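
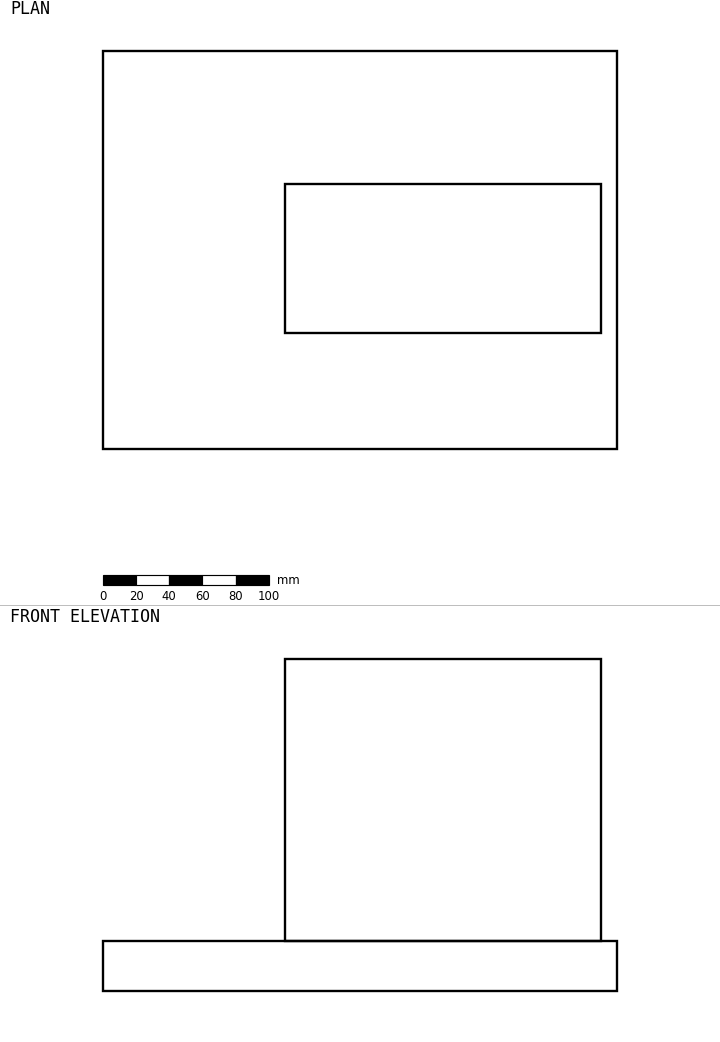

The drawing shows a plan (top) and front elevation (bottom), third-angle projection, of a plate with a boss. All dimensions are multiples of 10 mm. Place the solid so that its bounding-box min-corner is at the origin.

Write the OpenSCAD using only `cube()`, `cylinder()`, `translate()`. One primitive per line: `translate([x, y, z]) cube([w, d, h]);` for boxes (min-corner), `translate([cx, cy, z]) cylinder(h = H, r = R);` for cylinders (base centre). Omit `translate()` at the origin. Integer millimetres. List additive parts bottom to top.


cube([310, 240, 30]);
translate([110, 70, 30]) cube([190, 90, 170]);


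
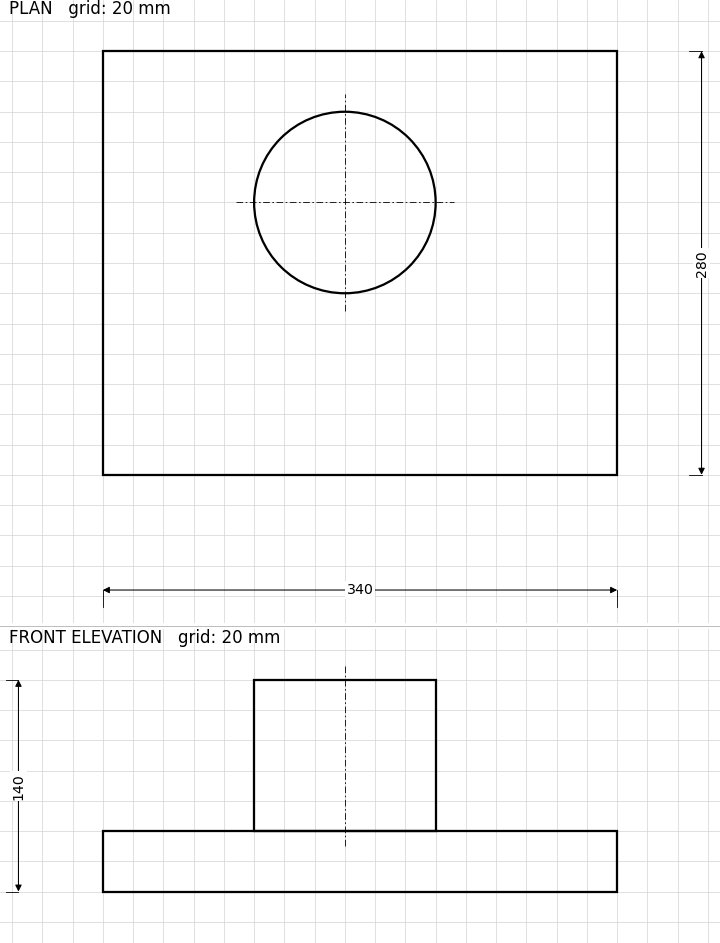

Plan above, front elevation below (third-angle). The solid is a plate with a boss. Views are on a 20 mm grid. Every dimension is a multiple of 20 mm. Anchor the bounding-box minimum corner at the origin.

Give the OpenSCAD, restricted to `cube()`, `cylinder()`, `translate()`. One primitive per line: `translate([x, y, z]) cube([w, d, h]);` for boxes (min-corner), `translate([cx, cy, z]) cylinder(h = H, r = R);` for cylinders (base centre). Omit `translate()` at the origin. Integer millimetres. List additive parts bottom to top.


cube([340, 280, 40]);
translate([160, 180, 40]) cylinder(h = 100, r = 60);


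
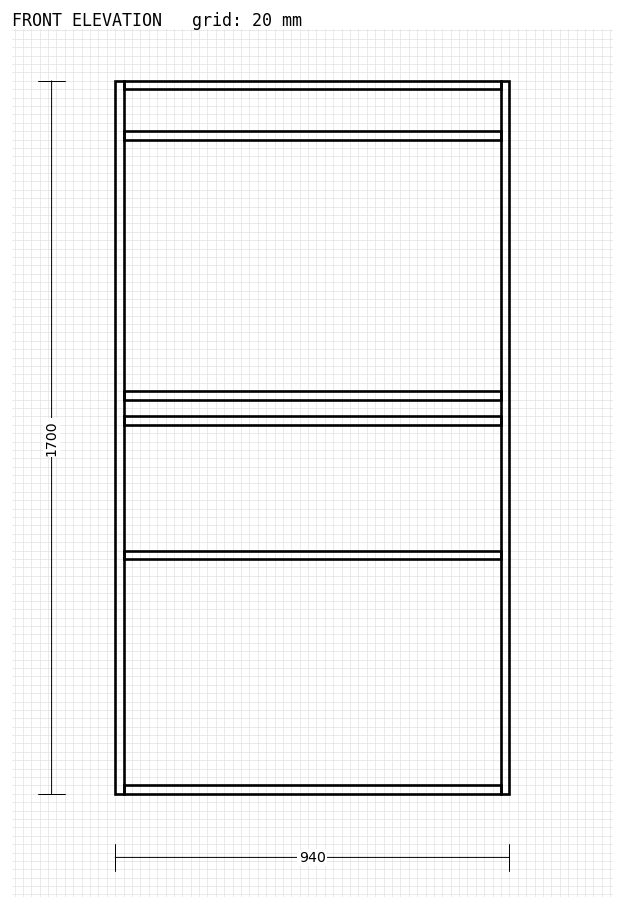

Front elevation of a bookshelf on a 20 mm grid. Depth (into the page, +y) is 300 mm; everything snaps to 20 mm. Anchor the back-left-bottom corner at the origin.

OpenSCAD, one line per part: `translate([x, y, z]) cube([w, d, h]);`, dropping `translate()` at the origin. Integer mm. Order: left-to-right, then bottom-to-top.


cube([20, 300, 1700]);
translate([20, 0, 0]) cube([900, 300, 20]);
translate([20, 0, 560]) cube([900, 300, 20]);
translate([20, 0, 880]) cube([900, 300, 20]);
translate([20, 0, 940]) cube([900, 300, 20]);
translate([20, 0, 1560]) cube([900, 300, 20]);
translate([20, 0, 1680]) cube([900, 300, 20]);
translate([920, 0, 0]) cube([20, 300, 1700]);


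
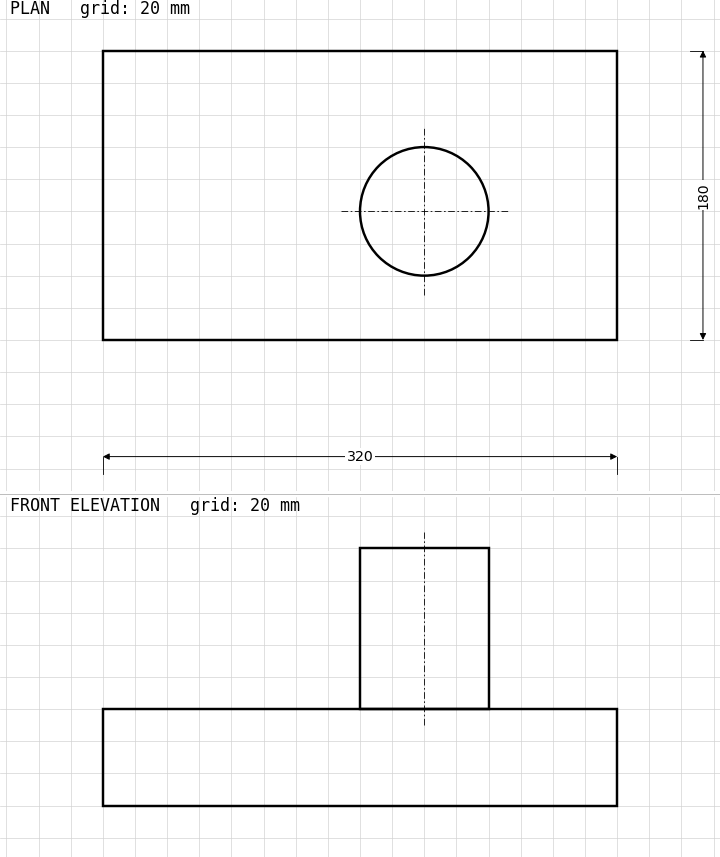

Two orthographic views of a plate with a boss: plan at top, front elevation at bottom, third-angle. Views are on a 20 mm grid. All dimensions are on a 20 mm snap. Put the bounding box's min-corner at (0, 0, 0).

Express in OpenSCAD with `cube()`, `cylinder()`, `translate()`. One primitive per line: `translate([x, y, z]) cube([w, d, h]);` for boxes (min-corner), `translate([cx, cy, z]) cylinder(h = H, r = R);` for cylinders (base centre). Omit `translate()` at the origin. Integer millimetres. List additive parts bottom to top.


cube([320, 180, 60]);
translate([200, 80, 60]) cylinder(h = 100, r = 40);


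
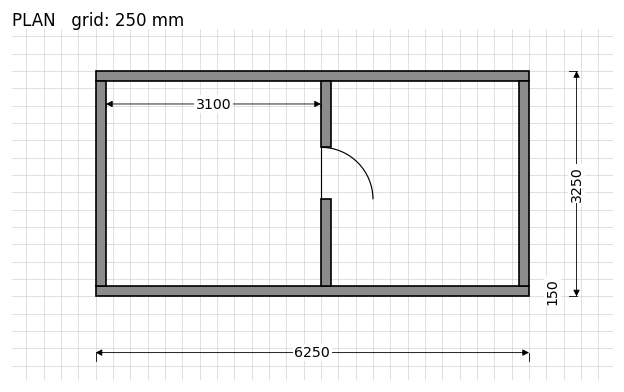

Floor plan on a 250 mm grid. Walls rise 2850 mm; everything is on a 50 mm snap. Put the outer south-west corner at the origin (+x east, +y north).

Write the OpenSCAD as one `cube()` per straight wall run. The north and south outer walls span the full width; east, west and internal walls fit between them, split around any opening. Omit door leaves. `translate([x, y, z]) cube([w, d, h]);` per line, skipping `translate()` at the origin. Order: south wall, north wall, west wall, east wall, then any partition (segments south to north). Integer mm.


cube([6250, 150, 2850]);
translate([0, 3100, 0]) cube([6250, 150, 2850]);
translate([0, 150, 0]) cube([150, 2950, 2850]);
translate([6100, 150, 0]) cube([150, 2950, 2850]);
translate([3250, 150, 0]) cube([150, 1250, 2850]);
translate([3250, 2150, 0]) cube([150, 950, 2850]);


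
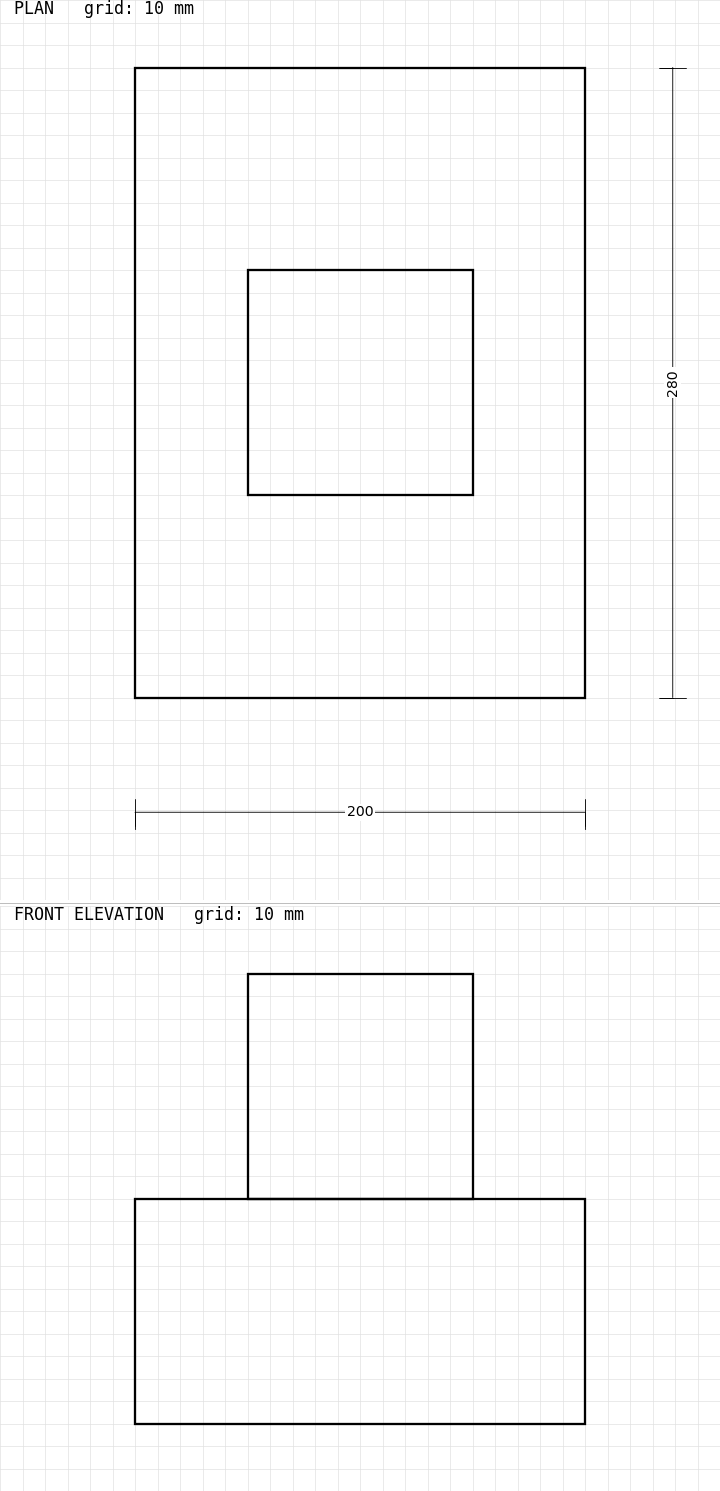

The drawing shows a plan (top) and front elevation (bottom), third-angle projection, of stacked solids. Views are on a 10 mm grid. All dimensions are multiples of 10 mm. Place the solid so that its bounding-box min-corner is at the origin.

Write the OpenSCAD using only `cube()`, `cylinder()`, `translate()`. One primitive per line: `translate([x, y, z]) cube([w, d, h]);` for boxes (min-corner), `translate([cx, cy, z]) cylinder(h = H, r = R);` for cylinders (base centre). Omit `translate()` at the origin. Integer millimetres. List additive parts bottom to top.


cube([200, 280, 100]);
translate([50, 90, 100]) cube([100, 100, 100]);


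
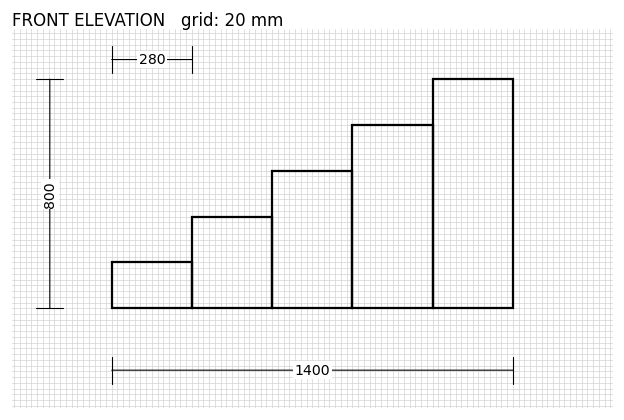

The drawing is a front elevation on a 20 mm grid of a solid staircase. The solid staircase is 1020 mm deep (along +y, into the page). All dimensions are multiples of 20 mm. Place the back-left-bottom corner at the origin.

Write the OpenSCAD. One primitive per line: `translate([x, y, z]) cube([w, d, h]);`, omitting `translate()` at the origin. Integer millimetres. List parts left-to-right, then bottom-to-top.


cube([280, 1020, 160]);
translate([280, 0, 0]) cube([280, 1020, 320]);
translate([560, 0, 0]) cube([280, 1020, 480]);
translate([840, 0, 0]) cube([280, 1020, 640]);
translate([1120, 0, 0]) cube([280, 1020, 800]);


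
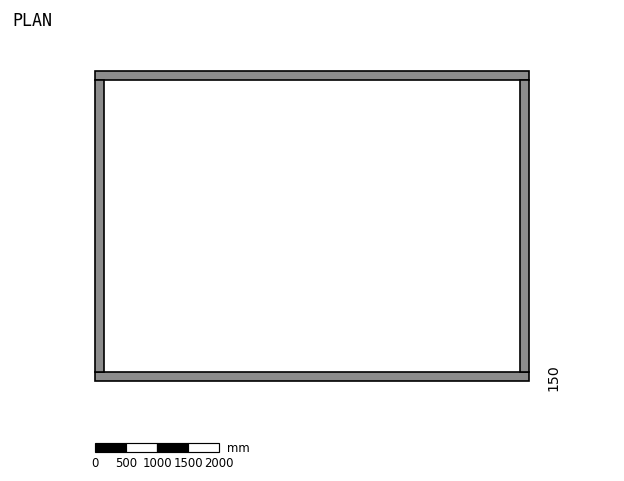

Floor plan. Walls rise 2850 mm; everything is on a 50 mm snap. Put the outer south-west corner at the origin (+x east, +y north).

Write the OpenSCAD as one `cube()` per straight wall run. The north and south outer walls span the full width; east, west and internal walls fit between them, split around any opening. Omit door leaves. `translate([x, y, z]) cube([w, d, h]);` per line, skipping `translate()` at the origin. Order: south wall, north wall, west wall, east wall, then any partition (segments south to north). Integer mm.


cube([7000, 150, 2850]);
translate([0, 4850, 0]) cube([7000, 150, 2850]);
translate([0, 150, 0]) cube([150, 4700, 2850]);
translate([6850, 150, 0]) cube([150, 4700, 2850]);


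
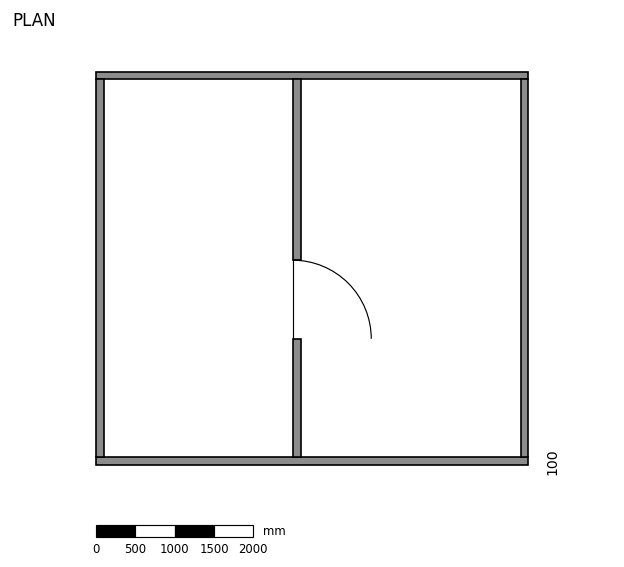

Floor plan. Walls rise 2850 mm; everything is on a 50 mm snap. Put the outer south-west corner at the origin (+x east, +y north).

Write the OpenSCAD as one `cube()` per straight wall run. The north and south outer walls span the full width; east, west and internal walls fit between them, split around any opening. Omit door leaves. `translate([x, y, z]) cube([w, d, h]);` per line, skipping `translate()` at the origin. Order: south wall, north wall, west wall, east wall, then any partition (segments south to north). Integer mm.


cube([5500, 100, 2850]);
translate([0, 4900, 0]) cube([5500, 100, 2850]);
translate([0, 100, 0]) cube([100, 4800, 2850]);
translate([5400, 100, 0]) cube([100, 4800, 2850]);
translate([2500, 100, 0]) cube([100, 1500, 2850]);
translate([2500, 2600, 0]) cube([100, 2300, 2850]);


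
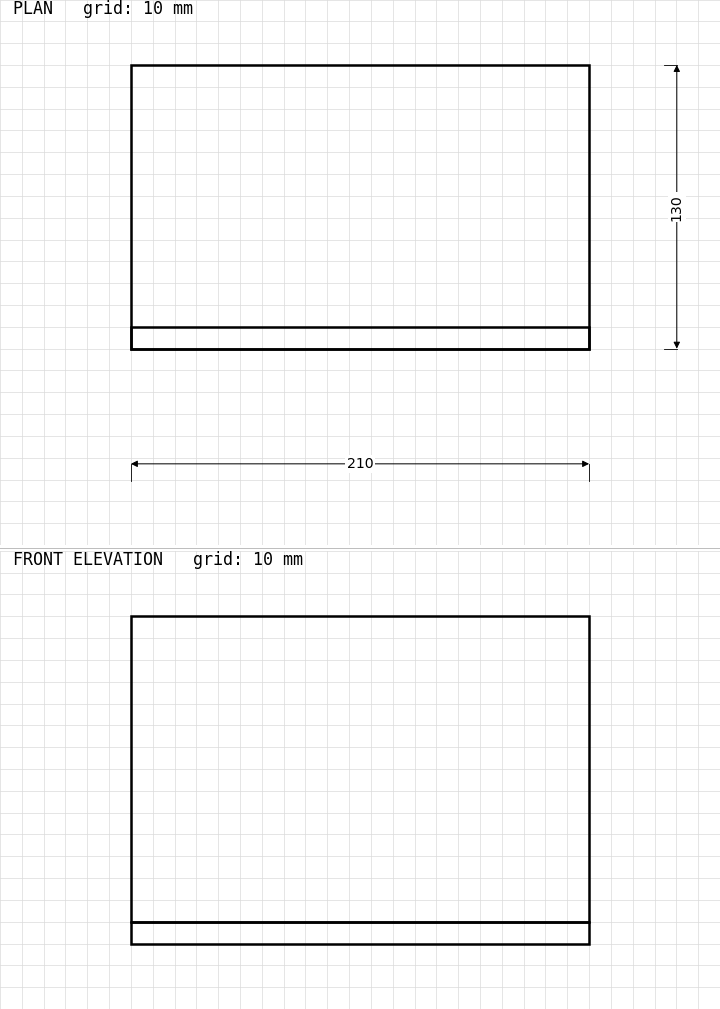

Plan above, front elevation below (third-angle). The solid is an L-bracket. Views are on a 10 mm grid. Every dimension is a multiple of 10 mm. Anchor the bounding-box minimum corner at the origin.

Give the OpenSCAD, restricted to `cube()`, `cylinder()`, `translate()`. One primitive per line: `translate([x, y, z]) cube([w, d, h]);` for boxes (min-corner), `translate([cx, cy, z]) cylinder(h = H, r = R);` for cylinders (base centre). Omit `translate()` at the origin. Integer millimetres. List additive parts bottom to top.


cube([210, 130, 10]);
translate([0, 0, 10]) cube([210, 10, 140]);


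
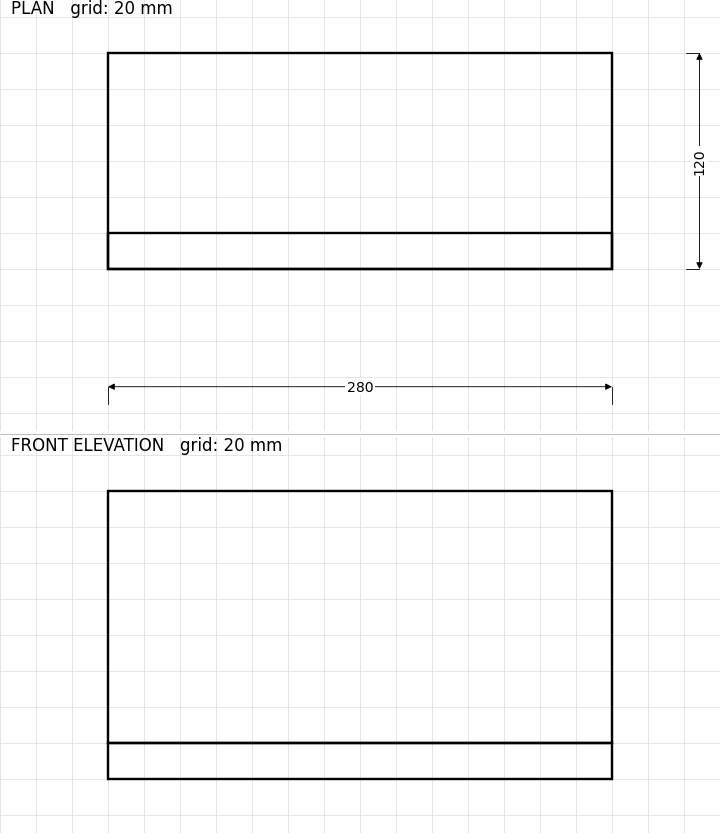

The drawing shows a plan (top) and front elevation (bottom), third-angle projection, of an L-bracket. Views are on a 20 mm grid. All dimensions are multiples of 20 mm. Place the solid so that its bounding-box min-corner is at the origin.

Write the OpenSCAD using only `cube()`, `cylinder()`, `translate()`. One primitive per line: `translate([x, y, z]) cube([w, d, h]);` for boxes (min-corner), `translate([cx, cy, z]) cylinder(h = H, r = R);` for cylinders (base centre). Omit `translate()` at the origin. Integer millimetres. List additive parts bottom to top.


cube([280, 120, 20]);
translate([0, 0, 20]) cube([280, 20, 140]);


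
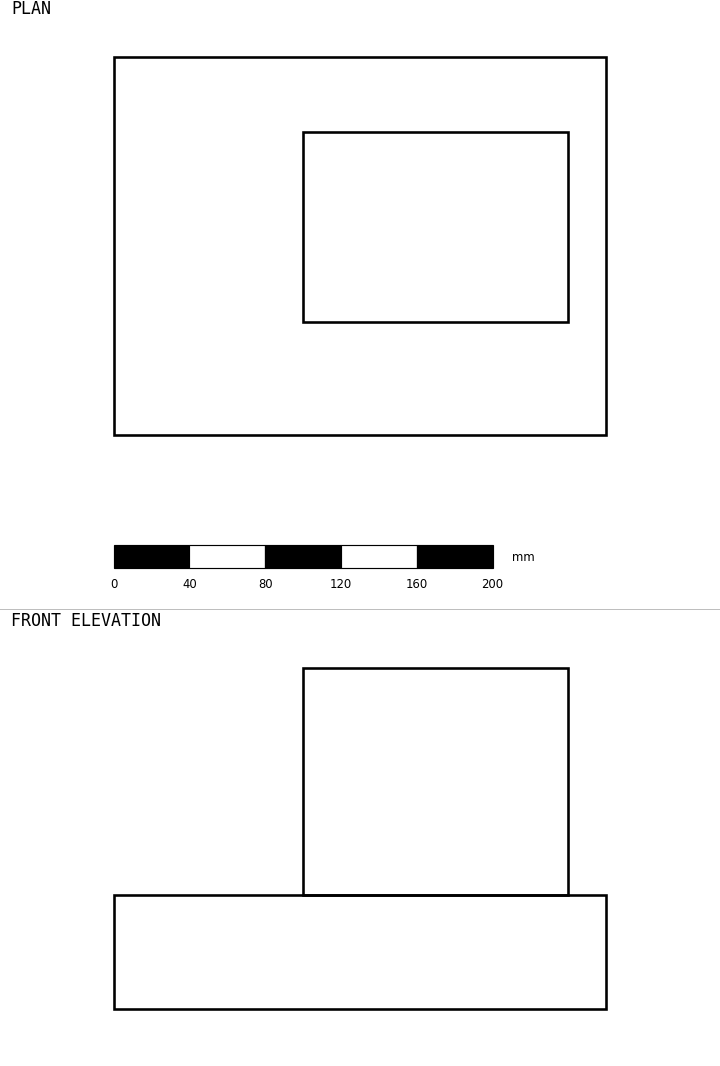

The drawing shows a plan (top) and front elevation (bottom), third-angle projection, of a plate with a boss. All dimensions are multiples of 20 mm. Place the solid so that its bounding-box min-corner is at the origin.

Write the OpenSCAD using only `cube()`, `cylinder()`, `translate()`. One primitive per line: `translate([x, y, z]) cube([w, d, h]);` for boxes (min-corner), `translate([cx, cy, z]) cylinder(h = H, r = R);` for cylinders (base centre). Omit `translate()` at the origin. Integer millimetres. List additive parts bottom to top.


cube([260, 200, 60]);
translate([100, 60, 60]) cube([140, 100, 120]);


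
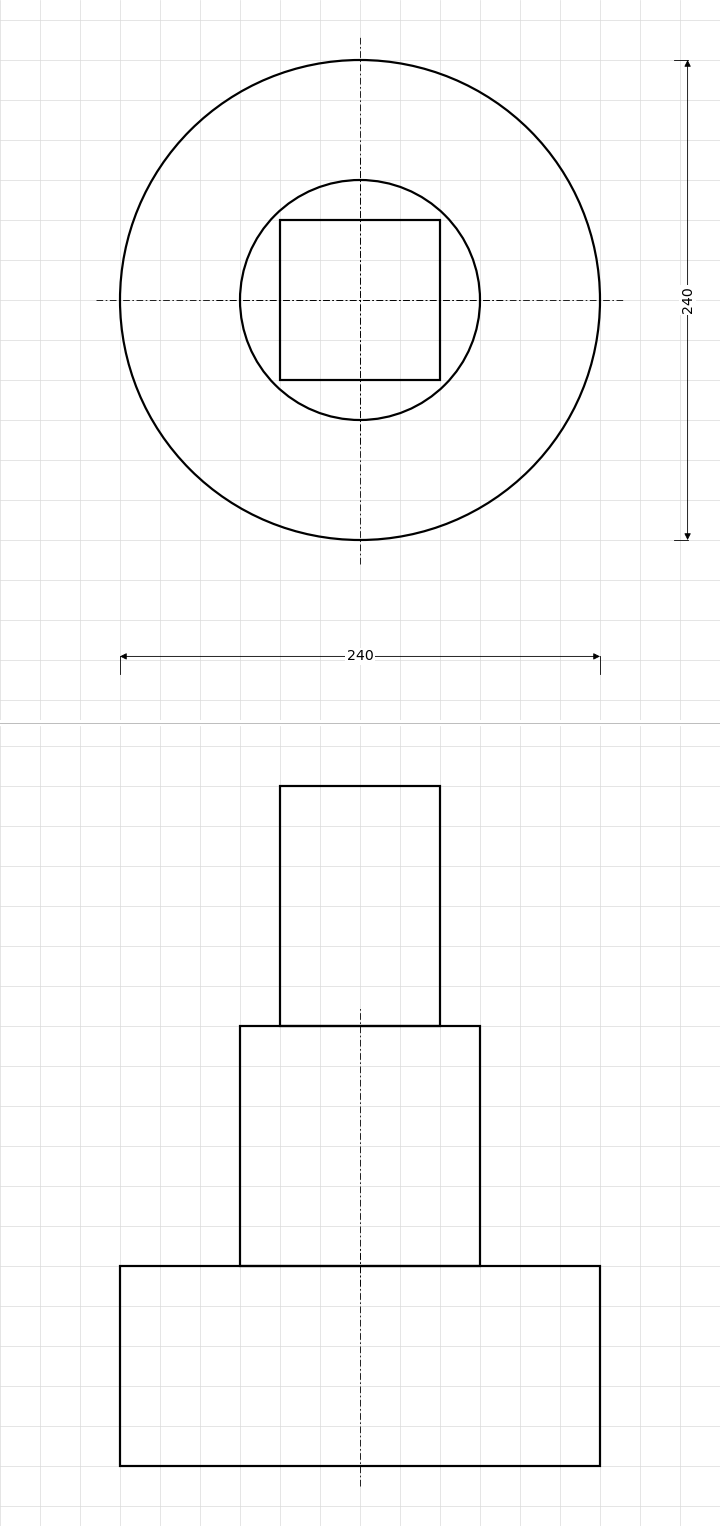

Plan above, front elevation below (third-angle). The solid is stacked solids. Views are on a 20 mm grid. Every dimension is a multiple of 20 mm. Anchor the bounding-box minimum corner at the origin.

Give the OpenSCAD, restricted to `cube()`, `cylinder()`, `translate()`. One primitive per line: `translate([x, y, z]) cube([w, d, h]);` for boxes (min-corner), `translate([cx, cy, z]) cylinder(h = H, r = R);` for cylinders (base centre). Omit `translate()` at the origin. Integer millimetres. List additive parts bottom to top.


translate([120, 120, 0]) cylinder(h = 100, r = 120);
translate([120, 120, 100]) cylinder(h = 120, r = 60);
translate([80, 80, 220]) cube([80, 80, 120]);


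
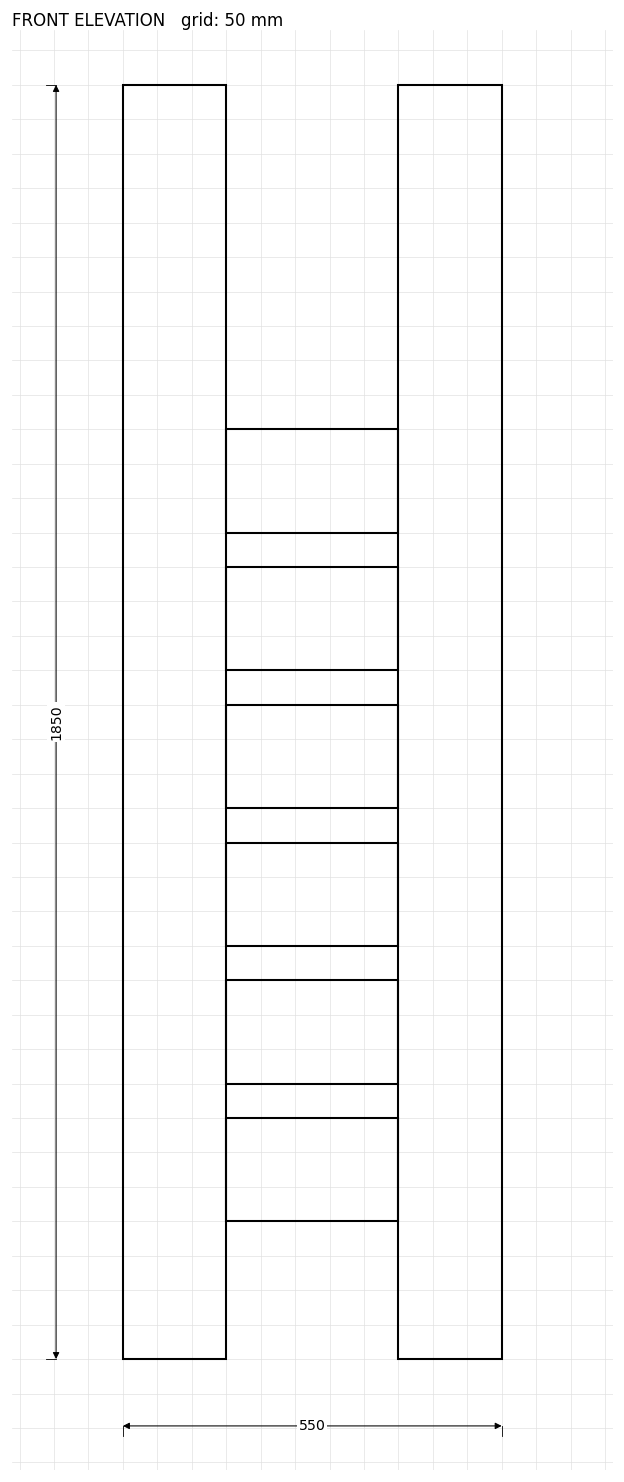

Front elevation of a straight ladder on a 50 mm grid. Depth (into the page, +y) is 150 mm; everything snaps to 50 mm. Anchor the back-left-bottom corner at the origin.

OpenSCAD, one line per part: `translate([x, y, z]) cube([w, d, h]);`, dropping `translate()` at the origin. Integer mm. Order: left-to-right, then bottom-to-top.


cube([150, 150, 1850]);
translate([150, 0, 200]) cube([250, 150, 150]);
translate([150, 0, 400]) cube([250, 150, 150]);
translate([150, 0, 600]) cube([250, 150, 150]);
translate([150, 0, 800]) cube([250, 150, 150]);
translate([150, 0, 1000]) cube([250, 150, 150]);
translate([150, 0, 1200]) cube([250, 150, 150]);
translate([400, 0, 0]) cube([150, 150, 1850]);


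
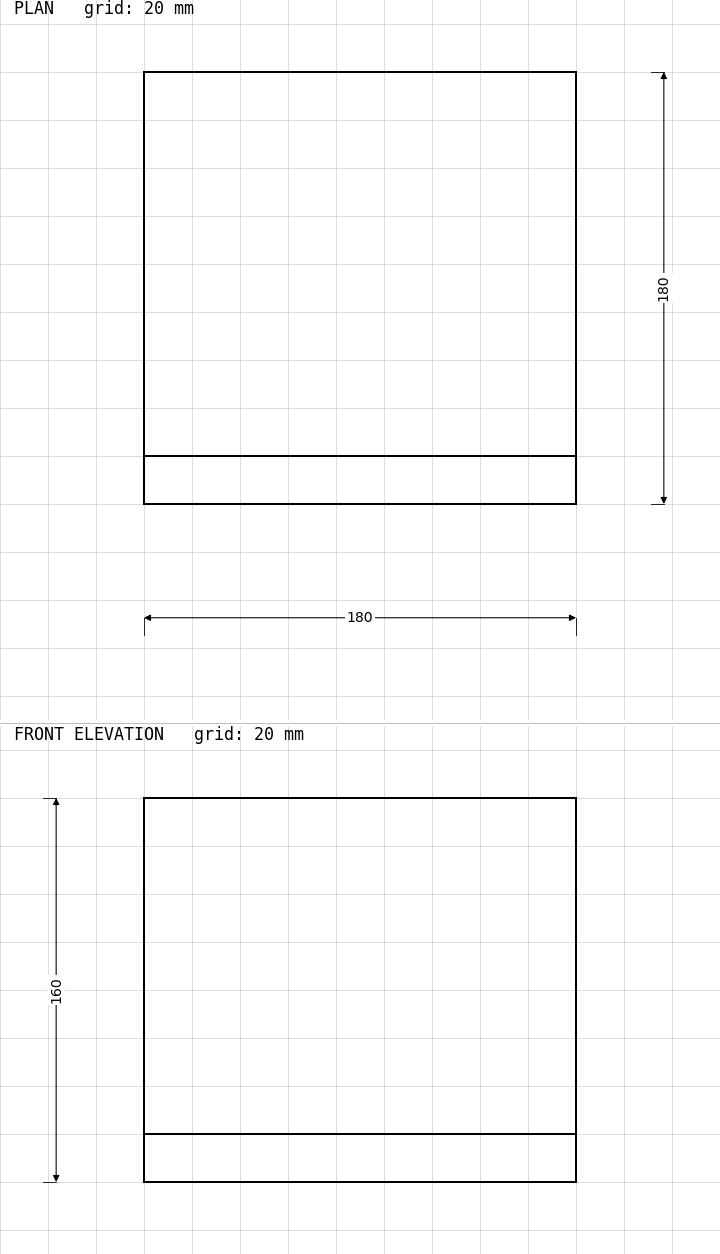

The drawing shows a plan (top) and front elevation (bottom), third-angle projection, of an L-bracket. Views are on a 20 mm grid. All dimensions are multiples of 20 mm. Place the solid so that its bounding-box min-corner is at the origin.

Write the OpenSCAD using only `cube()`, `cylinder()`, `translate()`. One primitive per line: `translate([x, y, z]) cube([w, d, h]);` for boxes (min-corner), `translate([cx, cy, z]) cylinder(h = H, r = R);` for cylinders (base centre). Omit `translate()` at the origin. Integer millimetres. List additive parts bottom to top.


cube([180, 180, 20]);
translate([0, 0, 20]) cube([180, 20, 140]);


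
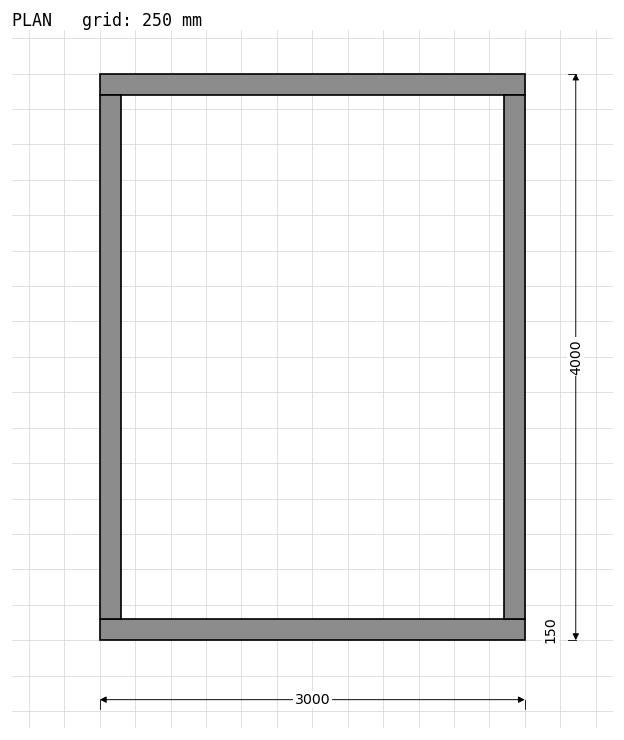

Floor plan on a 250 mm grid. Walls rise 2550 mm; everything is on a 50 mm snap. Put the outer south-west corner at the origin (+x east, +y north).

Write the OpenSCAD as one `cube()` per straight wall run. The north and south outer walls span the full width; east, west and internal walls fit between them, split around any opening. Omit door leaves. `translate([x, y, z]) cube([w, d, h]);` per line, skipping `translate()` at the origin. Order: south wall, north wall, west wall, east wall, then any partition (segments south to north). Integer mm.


cube([3000, 150, 2550]);
translate([0, 3850, 0]) cube([3000, 150, 2550]);
translate([0, 150, 0]) cube([150, 3700, 2550]);
translate([2850, 150, 0]) cube([150, 3700, 2550]);


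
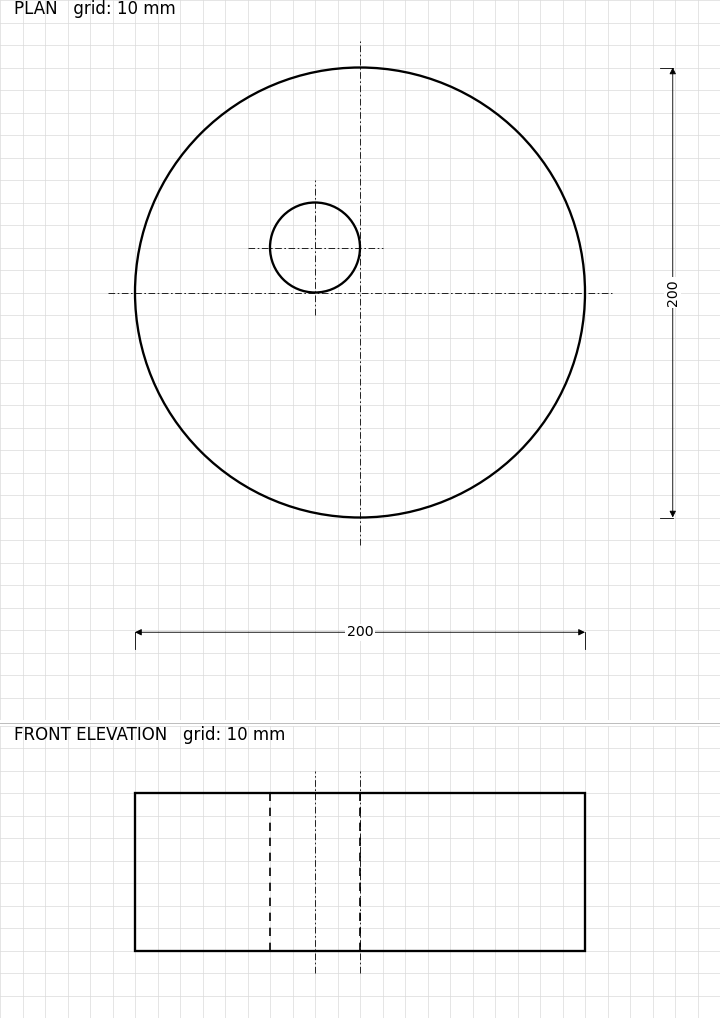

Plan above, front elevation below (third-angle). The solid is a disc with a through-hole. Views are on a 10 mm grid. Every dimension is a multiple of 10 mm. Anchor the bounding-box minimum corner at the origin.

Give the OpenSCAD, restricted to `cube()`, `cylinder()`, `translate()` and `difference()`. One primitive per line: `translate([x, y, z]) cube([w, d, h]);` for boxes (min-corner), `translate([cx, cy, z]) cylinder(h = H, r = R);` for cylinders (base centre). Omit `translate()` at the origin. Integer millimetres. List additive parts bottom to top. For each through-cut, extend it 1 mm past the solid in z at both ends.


difference() {
  translate([100, 100, 0]) cylinder(h = 70, r = 100);
  translate([80, 120, -1]) cylinder(h = 72, r = 20);
}


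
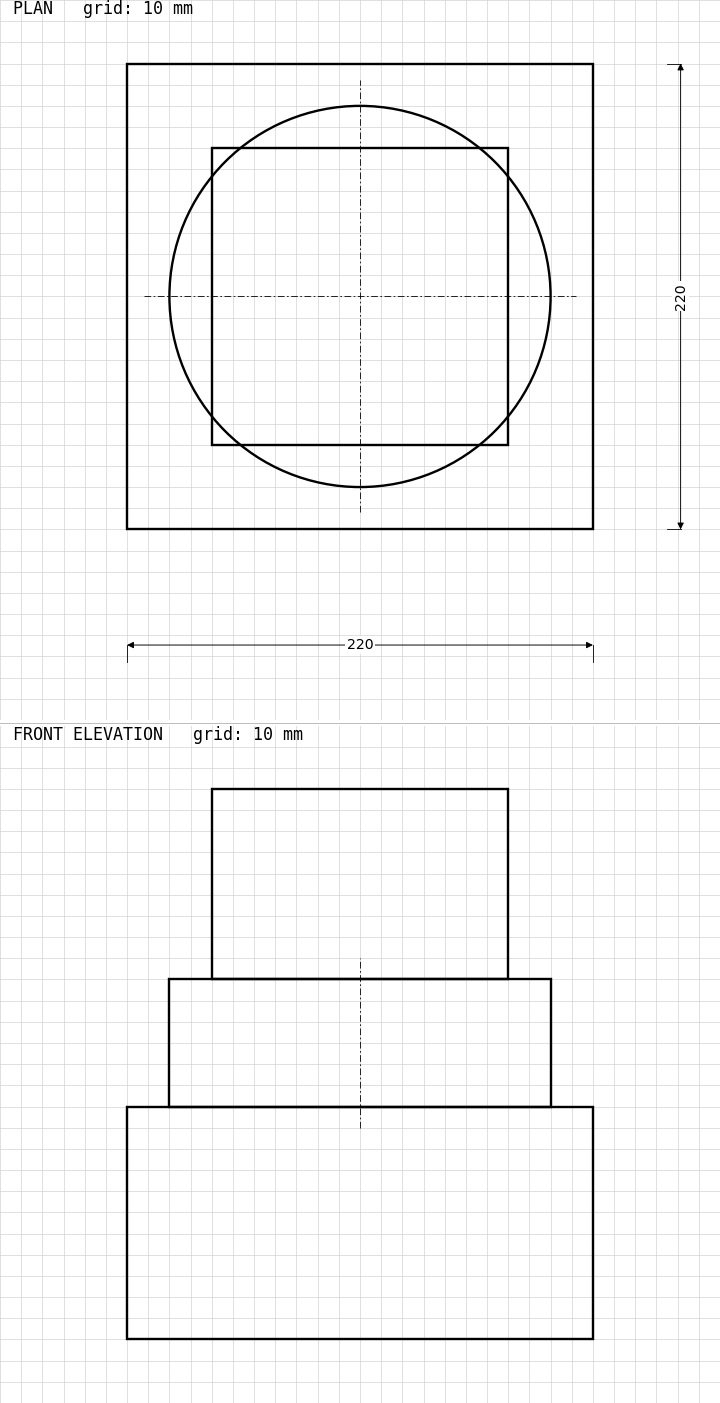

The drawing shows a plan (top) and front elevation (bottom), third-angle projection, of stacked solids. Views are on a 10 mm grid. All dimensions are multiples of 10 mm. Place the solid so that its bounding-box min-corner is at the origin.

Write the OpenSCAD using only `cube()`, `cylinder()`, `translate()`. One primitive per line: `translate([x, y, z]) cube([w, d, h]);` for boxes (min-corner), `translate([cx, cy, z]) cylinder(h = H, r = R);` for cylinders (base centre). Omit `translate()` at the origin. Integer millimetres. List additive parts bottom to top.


cube([220, 220, 110]);
translate([110, 110, 110]) cylinder(h = 60, r = 90);
translate([40, 40, 170]) cube([140, 140, 90]);


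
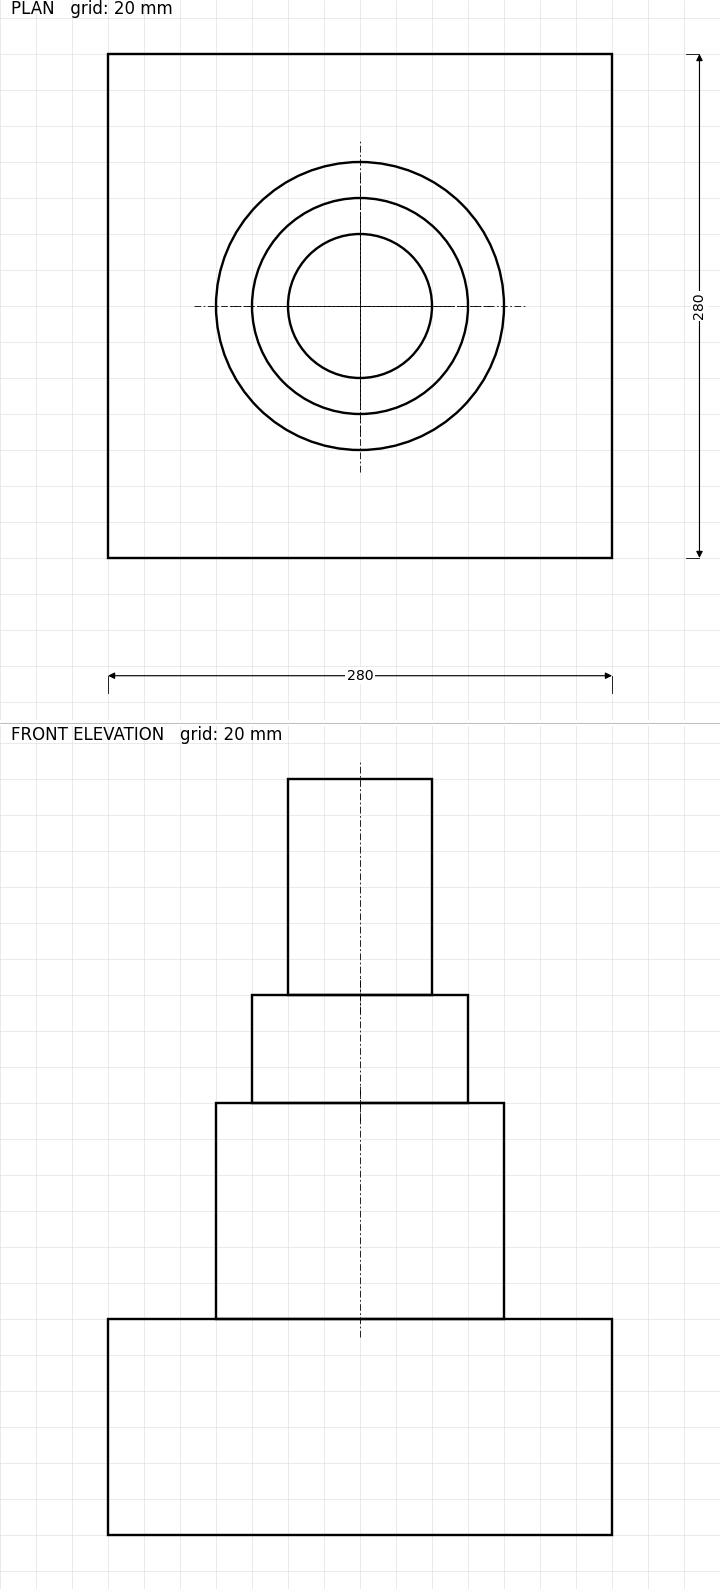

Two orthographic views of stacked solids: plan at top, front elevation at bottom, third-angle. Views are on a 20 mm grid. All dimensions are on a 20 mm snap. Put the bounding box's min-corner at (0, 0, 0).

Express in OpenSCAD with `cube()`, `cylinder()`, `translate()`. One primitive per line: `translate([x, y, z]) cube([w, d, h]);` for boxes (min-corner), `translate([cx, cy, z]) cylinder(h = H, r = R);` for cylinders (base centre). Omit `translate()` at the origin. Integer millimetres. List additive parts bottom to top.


cube([280, 280, 120]);
translate([140, 140, 120]) cylinder(h = 120, r = 80);
translate([140, 140, 240]) cylinder(h = 60, r = 60);
translate([140, 140, 300]) cylinder(h = 120, r = 40);


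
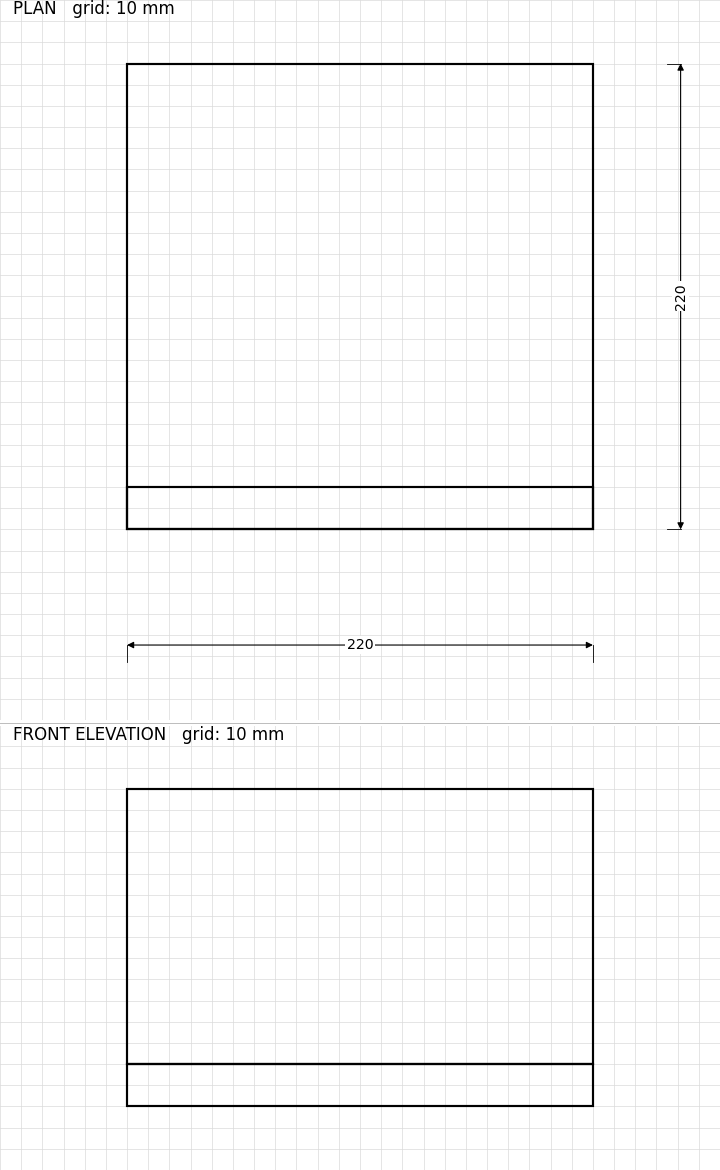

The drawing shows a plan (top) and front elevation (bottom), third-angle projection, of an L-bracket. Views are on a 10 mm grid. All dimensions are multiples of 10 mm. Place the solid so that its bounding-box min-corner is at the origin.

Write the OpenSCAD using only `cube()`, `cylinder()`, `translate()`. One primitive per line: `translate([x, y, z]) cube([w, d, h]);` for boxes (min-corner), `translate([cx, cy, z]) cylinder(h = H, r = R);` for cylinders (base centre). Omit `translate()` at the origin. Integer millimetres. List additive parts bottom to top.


cube([220, 220, 20]);
translate([0, 0, 20]) cube([220, 20, 130]);


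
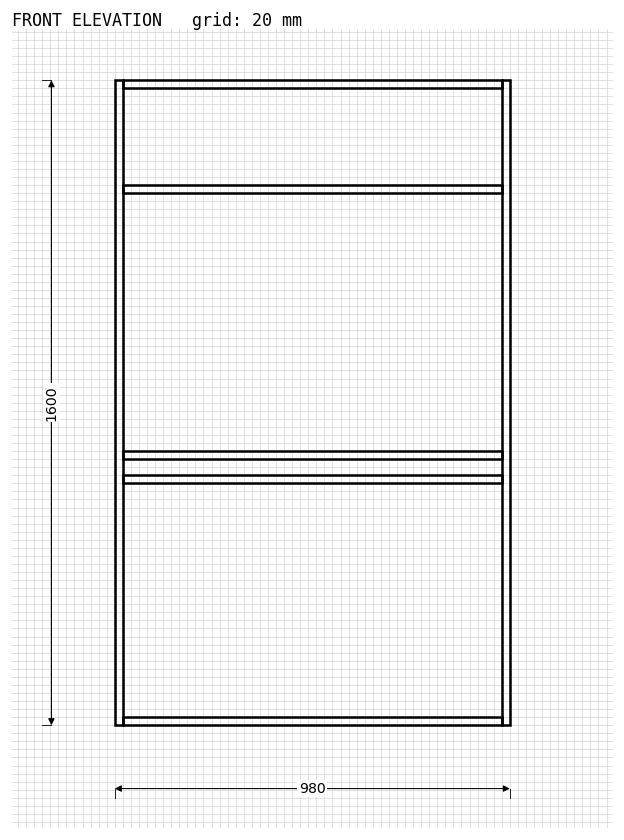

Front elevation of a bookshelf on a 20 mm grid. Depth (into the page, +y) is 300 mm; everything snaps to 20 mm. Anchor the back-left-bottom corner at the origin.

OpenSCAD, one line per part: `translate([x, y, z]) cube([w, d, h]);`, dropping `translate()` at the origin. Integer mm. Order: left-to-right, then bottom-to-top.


cube([20, 300, 1600]);
translate([20, 0, 0]) cube([940, 300, 20]);
translate([20, 0, 600]) cube([940, 300, 20]);
translate([20, 0, 660]) cube([940, 300, 20]);
translate([20, 0, 1320]) cube([940, 300, 20]);
translate([20, 0, 1580]) cube([940, 300, 20]);
translate([960, 0, 0]) cube([20, 300, 1600]);


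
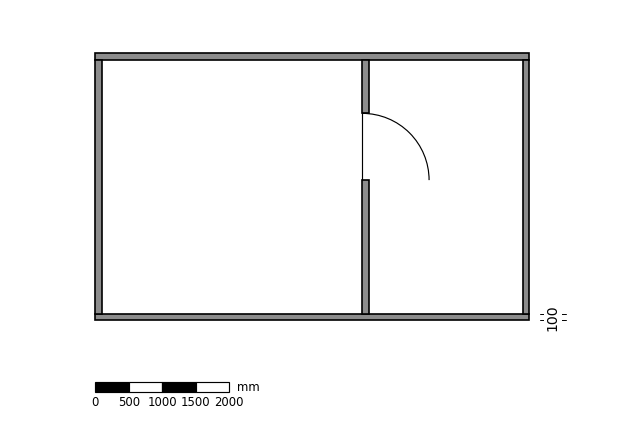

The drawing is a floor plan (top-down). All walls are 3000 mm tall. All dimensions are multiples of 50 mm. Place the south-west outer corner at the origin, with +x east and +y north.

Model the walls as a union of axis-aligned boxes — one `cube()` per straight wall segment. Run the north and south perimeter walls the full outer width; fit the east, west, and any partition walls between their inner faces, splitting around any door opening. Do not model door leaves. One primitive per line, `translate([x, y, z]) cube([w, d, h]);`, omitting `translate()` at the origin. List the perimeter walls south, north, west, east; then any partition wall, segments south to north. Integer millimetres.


cube([6500, 100, 3000]);
translate([0, 3900, 0]) cube([6500, 100, 3000]);
translate([0, 100, 0]) cube([100, 3800, 3000]);
translate([6400, 100, 0]) cube([100, 3800, 3000]);
translate([4000, 100, 0]) cube([100, 2000, 3000]);
translate([4000, 3100, 0]) cube([100, 800, 3000]);


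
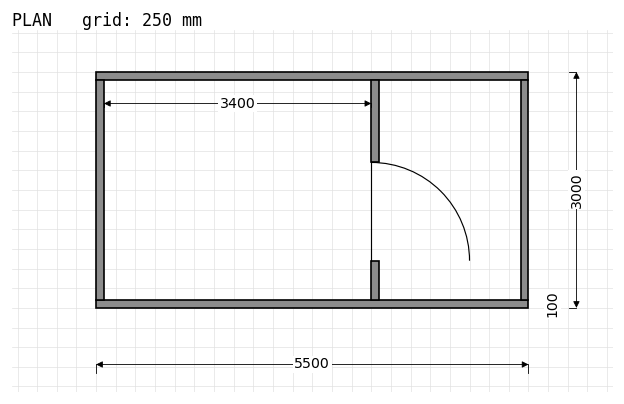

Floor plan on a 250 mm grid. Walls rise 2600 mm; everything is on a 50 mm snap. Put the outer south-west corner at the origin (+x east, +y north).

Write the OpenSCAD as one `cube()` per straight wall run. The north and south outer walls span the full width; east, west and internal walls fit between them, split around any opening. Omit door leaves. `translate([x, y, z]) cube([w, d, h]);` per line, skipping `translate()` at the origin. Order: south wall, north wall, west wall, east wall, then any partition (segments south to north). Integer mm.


cube([5500, 100, 2600]);
translate([0, 2900, 0]) cube([5500, 100, 2600]);
translate([0, 100, 0]) cube([100, 2800, 2600]);
translate([5400, 100, 0]) cube([100, 2800, 2600]);
translate([3500, 100, 0]) cube([100, 500, 2600]);
translate([3500, 1850, 0]) cube([100, 1050, 2600]);


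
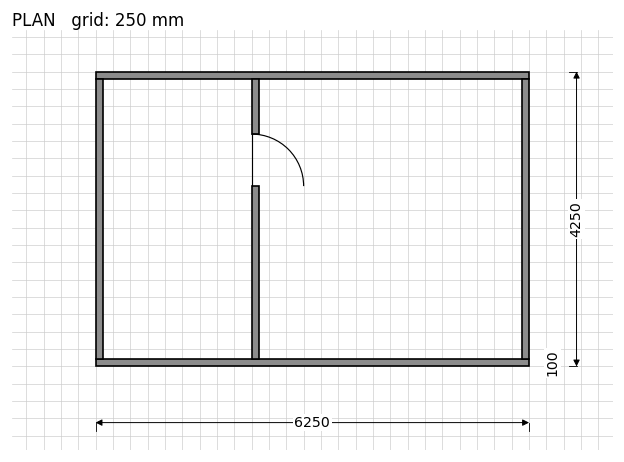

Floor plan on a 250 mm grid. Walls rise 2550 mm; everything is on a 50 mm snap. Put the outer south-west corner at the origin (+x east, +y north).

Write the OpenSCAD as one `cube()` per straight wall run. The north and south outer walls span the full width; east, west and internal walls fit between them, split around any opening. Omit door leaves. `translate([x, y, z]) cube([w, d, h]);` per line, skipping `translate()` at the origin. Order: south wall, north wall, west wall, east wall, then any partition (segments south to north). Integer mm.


cube([6250, 100, 2550]);
translate([0, 4150, 0]) cube([6250, 100, 2550]);
translate([0, 100, 0]) cube([100, 4050, 2550]);
translate([6150, 100, 0]) cube([100, 4050, 2550]);
translate([2250, 100, 0]) cube([100, 2500, 2550]);
translate([2250, 3350, 0]) cube([100, 800, 2550]);


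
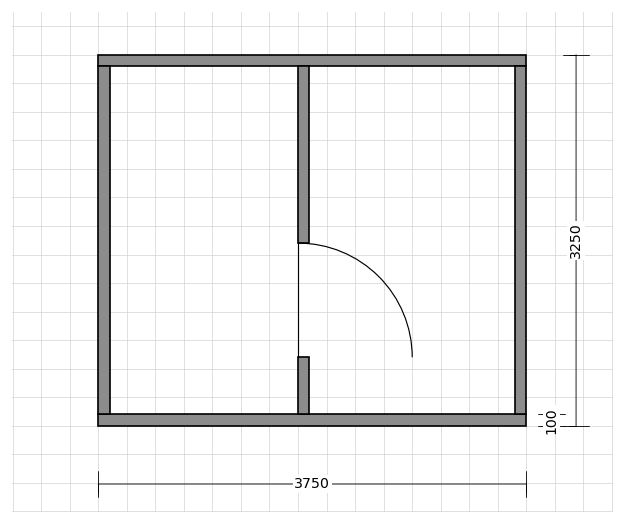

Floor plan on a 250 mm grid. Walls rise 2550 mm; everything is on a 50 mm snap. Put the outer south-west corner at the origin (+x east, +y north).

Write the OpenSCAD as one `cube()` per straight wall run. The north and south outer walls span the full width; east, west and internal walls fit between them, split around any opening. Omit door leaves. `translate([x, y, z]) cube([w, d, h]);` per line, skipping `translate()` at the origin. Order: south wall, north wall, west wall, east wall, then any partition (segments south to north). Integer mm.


cube([3750, 100, 2550]);
translate([0, 3150, 0]) cube([3750, 100, 2550]);
translate([0, 100, 0]) cube([100, 3050, 2550]);
translate([3650, 100, 0]) cube([100, 3050, 2550]);
translate([1750, 100, 0]) cube([100, 500, 2550]);
translate([1750, 1600, 0]) cube([100, 1550, 2550]);


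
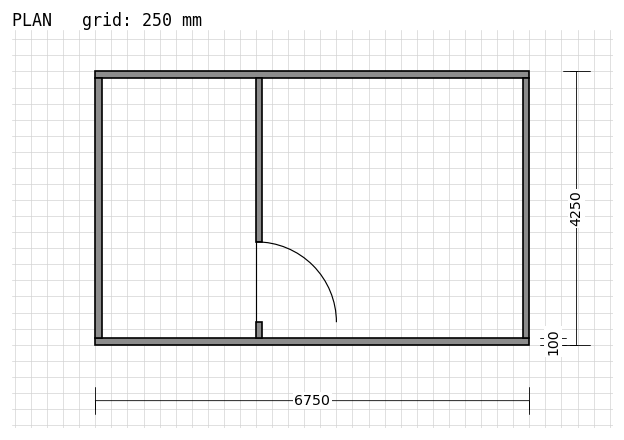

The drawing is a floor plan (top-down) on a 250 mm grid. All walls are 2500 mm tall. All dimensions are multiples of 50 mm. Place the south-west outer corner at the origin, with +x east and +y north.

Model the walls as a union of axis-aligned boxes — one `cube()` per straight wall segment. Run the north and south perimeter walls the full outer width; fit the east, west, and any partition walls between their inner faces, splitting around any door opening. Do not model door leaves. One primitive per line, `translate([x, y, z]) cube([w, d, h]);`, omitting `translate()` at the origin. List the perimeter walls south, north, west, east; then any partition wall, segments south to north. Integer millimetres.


cube([6750, 100, 2500]);
translate([0, 4150, 0]) cube([6750, 100, 2500]);
translate([0, 100, 0]) cube([100, 4050, 2500]);
translate([6650, 100, 0]) cube([100, 4050, 2500]);
translate([2500, 100, 0]) cube([100, 250, 2500]);
translate([2500, 1600, 0]) cube([100, 2550, 2500]);


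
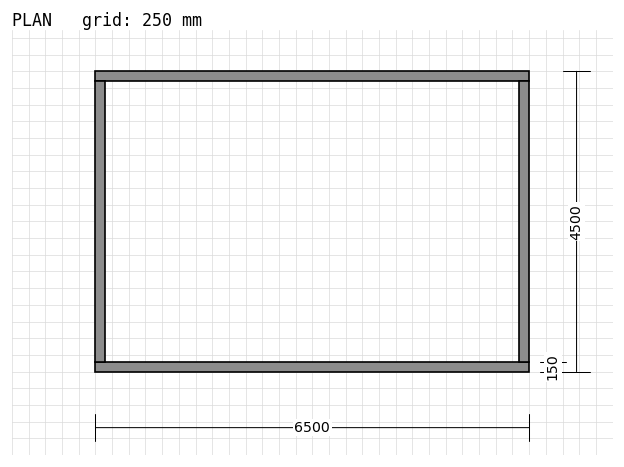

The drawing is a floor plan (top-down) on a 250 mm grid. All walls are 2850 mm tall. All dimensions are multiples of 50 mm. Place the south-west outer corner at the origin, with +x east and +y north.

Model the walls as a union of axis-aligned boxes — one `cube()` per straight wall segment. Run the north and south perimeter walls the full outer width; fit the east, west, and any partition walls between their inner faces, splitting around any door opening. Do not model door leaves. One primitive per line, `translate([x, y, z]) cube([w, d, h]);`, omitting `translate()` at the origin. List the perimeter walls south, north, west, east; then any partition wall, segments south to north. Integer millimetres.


cube([6500, 150, 2850]);
translate([0, 4350, 0]) cube([6500, 150, 2850]);
translate([0, 150, 0]) cube([150, 4200, 2850]);
translate([6350, 150, 0]) cube([150, 4200, 2850]);


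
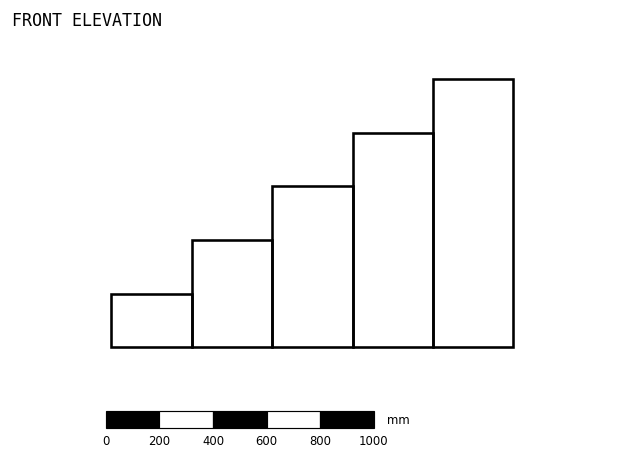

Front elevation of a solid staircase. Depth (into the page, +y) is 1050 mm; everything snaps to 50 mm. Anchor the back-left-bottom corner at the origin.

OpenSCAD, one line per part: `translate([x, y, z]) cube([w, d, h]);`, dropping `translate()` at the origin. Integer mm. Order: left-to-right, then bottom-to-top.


cube([300, 1050, 200]);
translate([300, 0, 0]) cube([300, 1050, 400]);
translate([600, 0, 0]) cube([300, 1050, 600]);
translate([900, 0, 0]) cube([300, 1050, 800]);
translate([1200, 0, 0]) cube([300, 1050, 1000]);


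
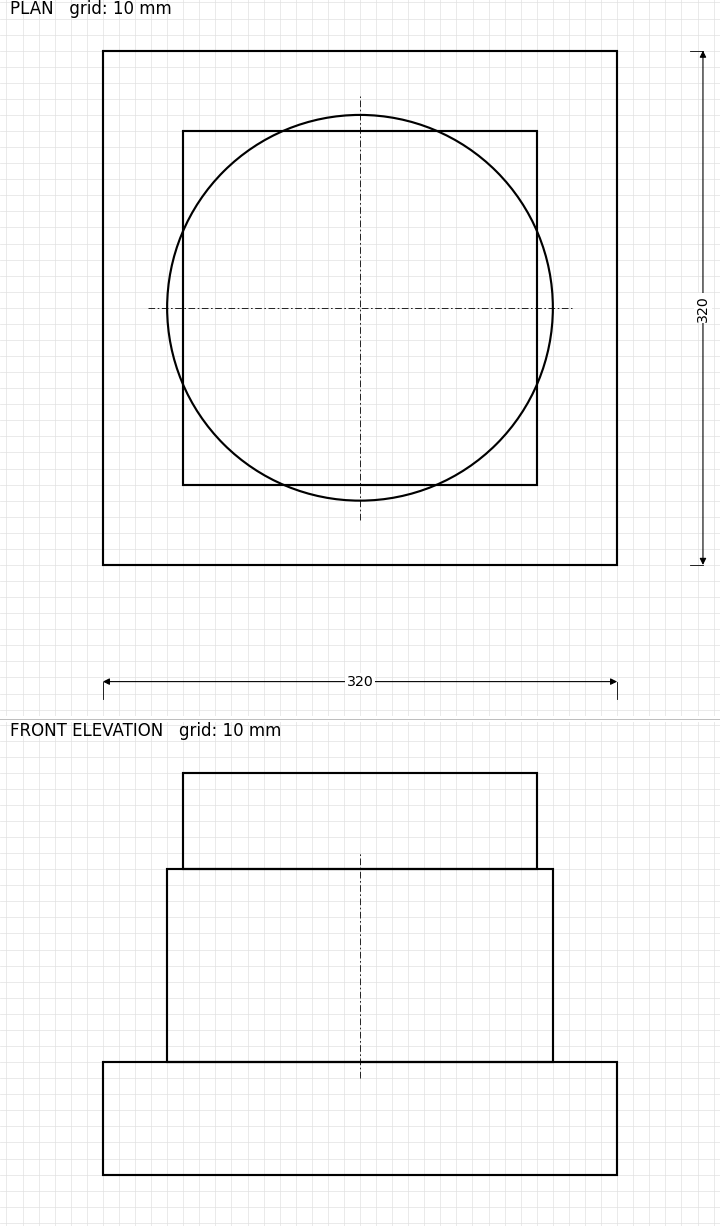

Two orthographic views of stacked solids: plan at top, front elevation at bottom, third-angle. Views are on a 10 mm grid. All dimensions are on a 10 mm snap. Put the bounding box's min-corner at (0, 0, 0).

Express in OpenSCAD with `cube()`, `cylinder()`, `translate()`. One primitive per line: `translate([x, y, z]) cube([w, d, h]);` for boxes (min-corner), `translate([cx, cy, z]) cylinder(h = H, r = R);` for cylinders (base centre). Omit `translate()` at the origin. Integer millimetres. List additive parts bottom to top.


cube([320, 320, 70]);
translate([160, 160, 70]) cylinder(h = 120, r = 120);
translate([50, 50, 190]) cube([220, 220, 60]);


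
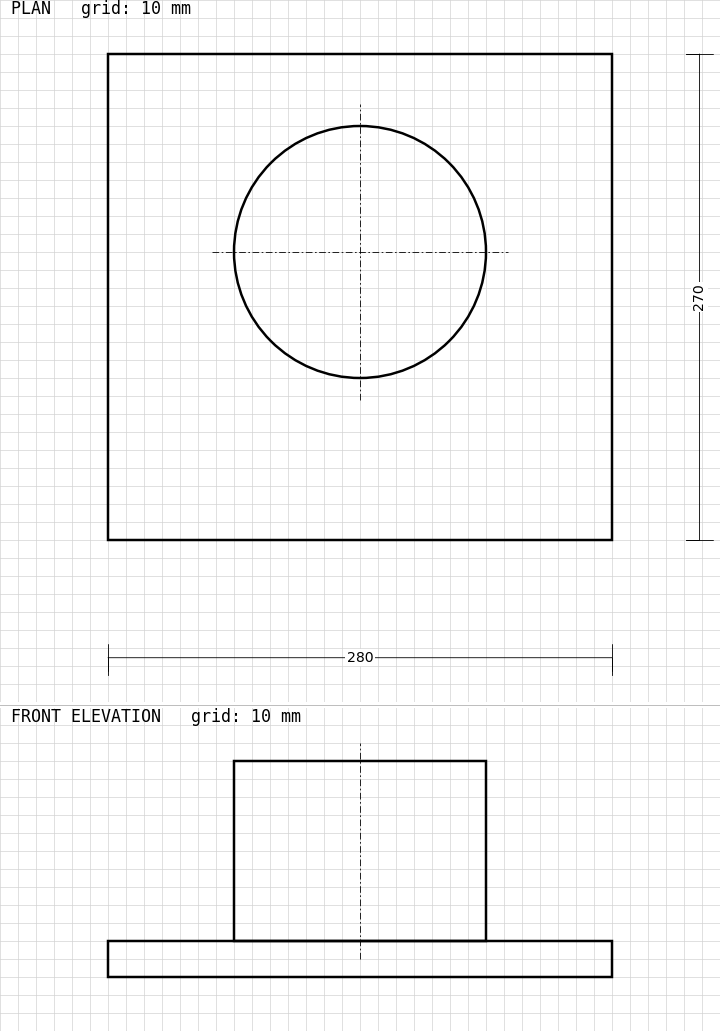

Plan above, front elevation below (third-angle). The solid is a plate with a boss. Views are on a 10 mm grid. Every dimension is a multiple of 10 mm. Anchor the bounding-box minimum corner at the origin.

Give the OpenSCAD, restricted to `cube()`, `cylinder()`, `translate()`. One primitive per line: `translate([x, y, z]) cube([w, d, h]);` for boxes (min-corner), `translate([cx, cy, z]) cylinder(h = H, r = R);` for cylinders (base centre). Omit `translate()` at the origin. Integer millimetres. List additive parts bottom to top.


cube([280, 270, 20]);
translate([140, 160, 20]) cylinder(h = 100, r = 70);


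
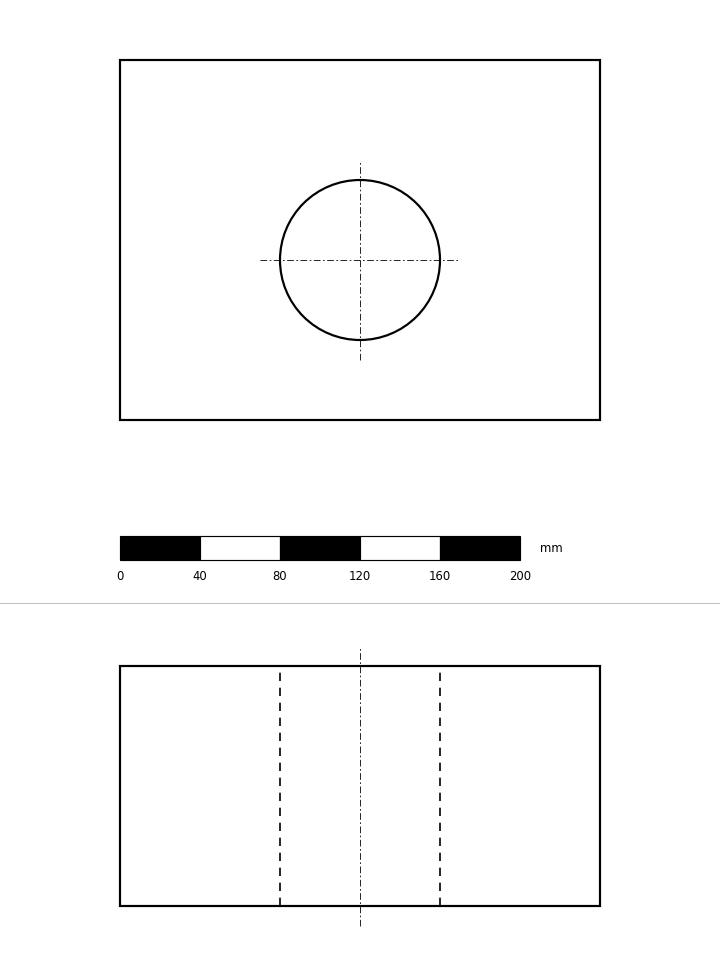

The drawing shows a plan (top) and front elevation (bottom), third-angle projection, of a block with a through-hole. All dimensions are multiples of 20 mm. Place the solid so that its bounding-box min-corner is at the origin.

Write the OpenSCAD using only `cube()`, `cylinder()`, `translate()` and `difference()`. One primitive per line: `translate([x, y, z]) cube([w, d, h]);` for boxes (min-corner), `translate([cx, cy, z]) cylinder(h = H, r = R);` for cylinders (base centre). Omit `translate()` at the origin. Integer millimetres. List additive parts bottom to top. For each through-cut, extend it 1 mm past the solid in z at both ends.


difference() {
  cube([240, 180, 120]);
  translate([120, 80, -1]) cylinder(h = 122, r = 40);
}


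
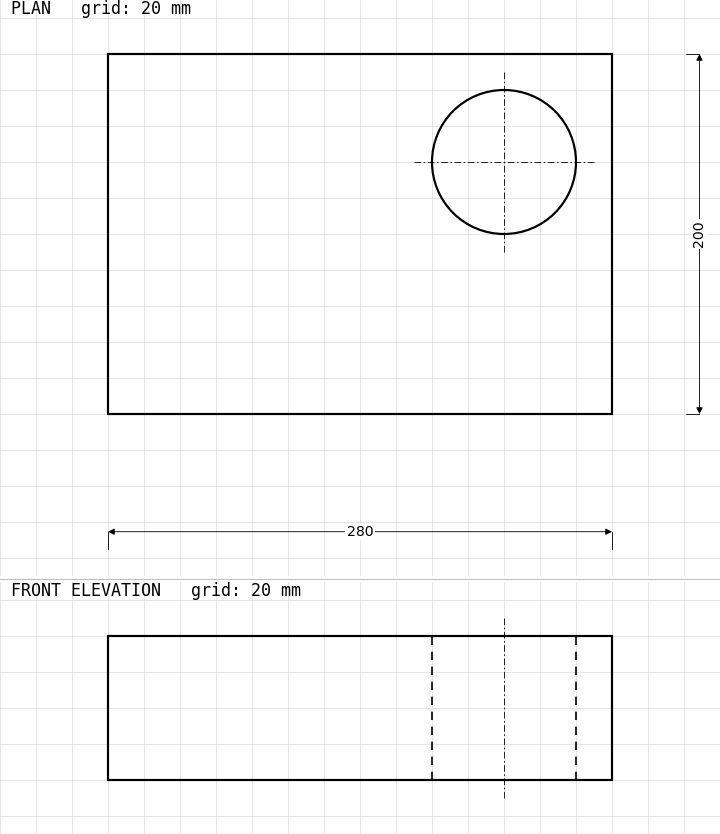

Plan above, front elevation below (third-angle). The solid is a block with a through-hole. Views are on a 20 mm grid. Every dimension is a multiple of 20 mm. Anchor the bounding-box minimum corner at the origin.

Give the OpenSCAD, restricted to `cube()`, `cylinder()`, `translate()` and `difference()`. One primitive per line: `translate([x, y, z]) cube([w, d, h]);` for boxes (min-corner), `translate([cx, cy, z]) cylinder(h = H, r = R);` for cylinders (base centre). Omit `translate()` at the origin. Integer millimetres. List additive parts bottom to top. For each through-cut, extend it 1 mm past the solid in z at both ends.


difference() {
  cube([280, 200, 80]);
  translate([220, 140, -1]) cylinder(h = 82, r = 40);
}


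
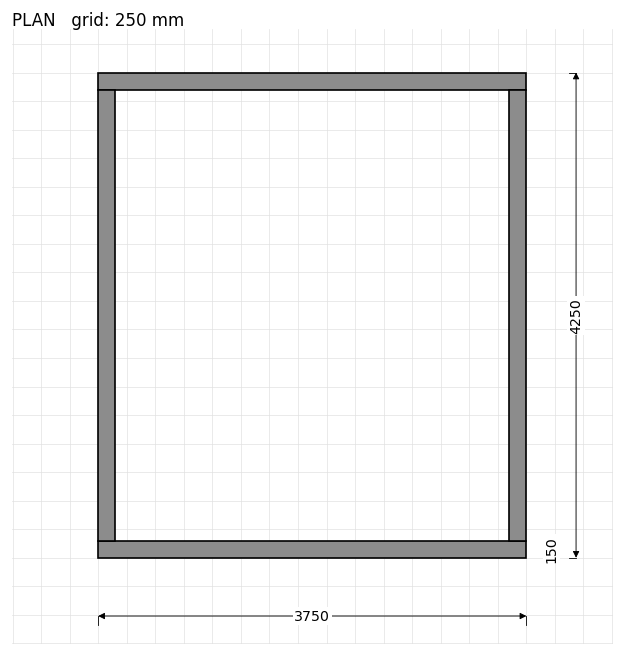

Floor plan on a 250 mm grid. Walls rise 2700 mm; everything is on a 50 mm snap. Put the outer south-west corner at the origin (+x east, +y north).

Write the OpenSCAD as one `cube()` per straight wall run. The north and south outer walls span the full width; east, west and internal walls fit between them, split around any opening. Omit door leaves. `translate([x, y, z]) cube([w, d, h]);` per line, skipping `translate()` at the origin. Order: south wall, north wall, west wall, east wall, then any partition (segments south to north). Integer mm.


cube([3750, 150, 2700]);
translate([0, 4100, 0]) cube([3750, 150, 2700]);
translate([0, 150, 0]) cube([150, 3950, 2700]);
translate([3600, 150, 0]) cube([150, 3950, 2700]);


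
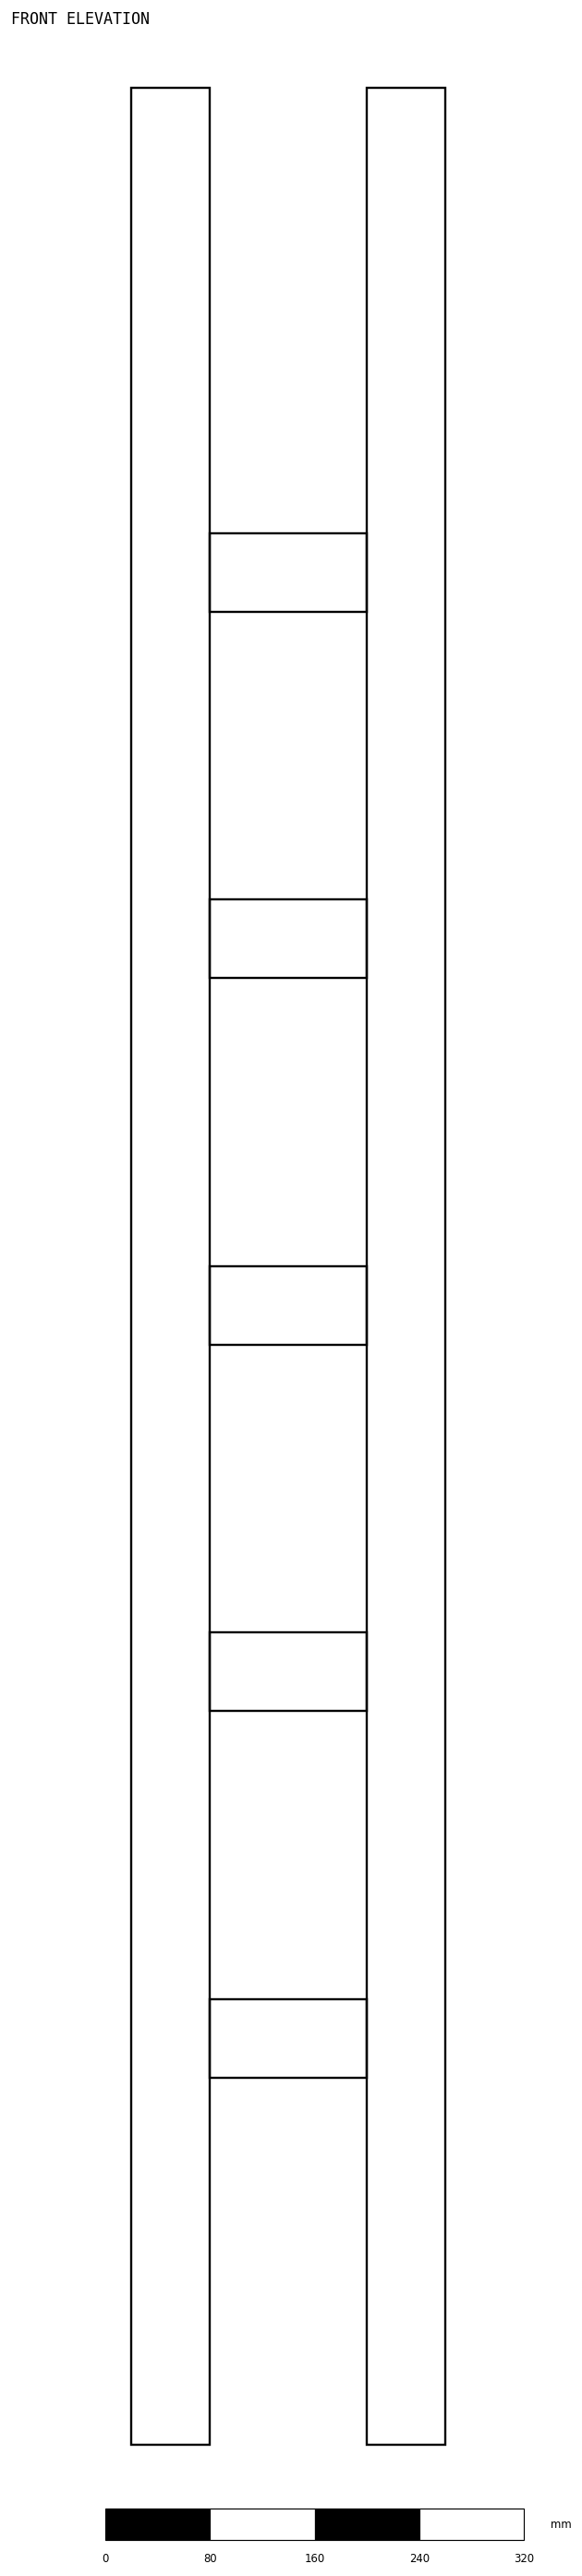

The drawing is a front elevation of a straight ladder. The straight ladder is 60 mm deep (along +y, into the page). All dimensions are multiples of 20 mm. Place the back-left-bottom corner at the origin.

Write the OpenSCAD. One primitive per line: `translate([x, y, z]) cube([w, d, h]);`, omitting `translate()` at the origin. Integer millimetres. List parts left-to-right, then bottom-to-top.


cube([60, 60, 1800]);
translate([60, 0, 280]) cube([120, 60, 60]);
translate([60, 0, 560]) cube([120, 60, 60]);
translate([60, 0, 840]) cube([120, 60, 60]);
translate([60, 0, 1120]) cube([120, 60, 60]);
translate([60, 0, 1400]) cube([120, 60, 60]);
translate([180, 0, 0]) cube([60, 60, 1800]);


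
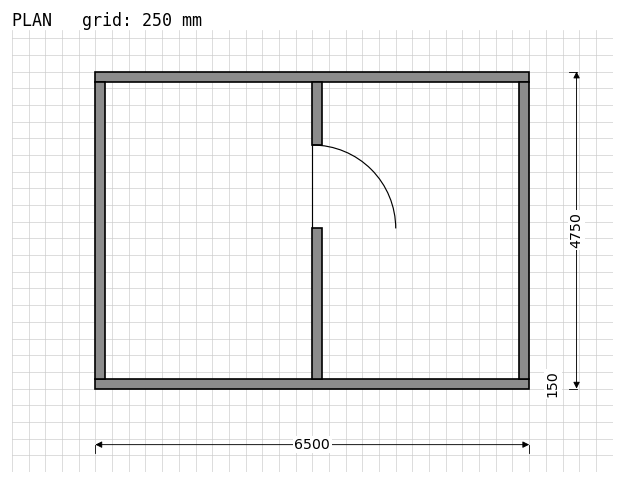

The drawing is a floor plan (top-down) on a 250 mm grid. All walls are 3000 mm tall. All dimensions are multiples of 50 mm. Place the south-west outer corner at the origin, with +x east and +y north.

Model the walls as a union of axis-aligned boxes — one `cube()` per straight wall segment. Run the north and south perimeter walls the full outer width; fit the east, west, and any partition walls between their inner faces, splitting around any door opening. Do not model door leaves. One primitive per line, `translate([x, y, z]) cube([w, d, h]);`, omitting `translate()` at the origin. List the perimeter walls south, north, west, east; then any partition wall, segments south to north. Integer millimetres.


cube([6500, 150, 3000]);
translate([0, 4600, 0]) cube([6500, 150, 3000]);
translate([0, 150, 0]) cube([150, 4450, 3000]);
translate([6350, 150, 0]) cube([150, 4450, 3000]);
translate([3250, 150, 0]) cube([150, 2250, 3000]);
translate([3250, 3650, 0]) cube([150, 950, 3000]);


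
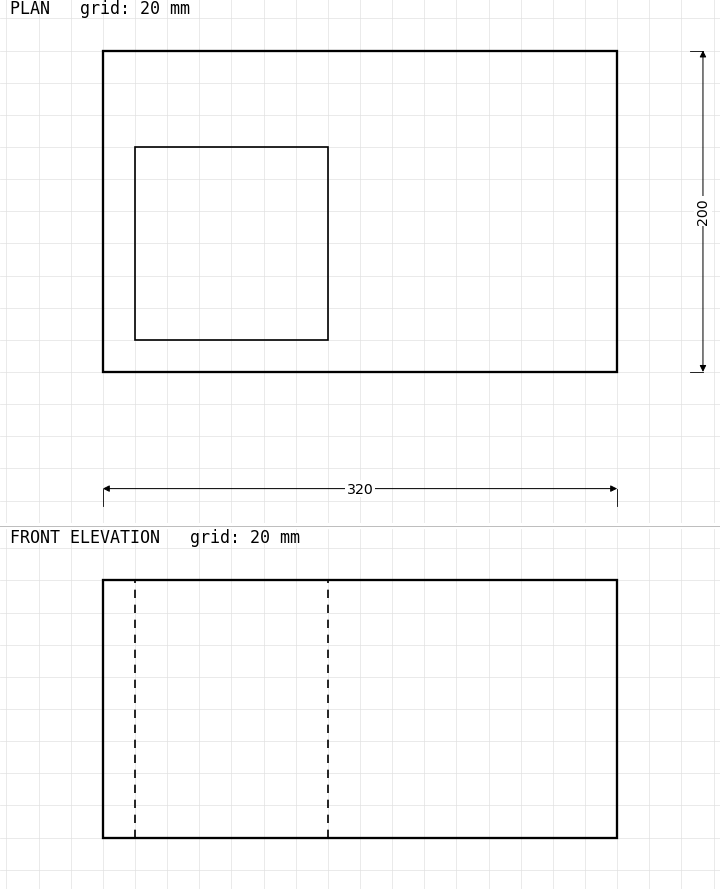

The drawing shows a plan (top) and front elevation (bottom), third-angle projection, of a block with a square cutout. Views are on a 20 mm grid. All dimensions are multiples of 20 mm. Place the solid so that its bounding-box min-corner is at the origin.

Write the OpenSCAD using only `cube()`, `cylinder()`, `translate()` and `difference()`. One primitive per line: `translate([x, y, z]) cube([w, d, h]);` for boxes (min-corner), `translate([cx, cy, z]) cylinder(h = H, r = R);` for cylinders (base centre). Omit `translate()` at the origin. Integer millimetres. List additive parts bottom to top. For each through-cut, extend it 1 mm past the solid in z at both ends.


difference() {
  cube([320, 200, 160]);
  translate([20, 20, -1]) cube([120, 120, 162]);
}
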